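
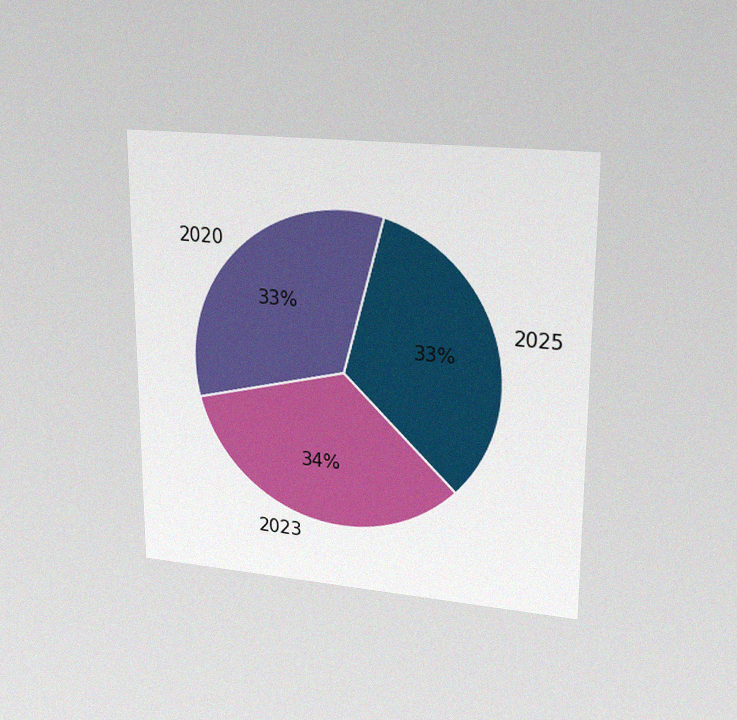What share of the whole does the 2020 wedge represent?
The chart is viewed at a slight angle, with some photo noise. The 2020 slice takes up 33% of the pie.

33%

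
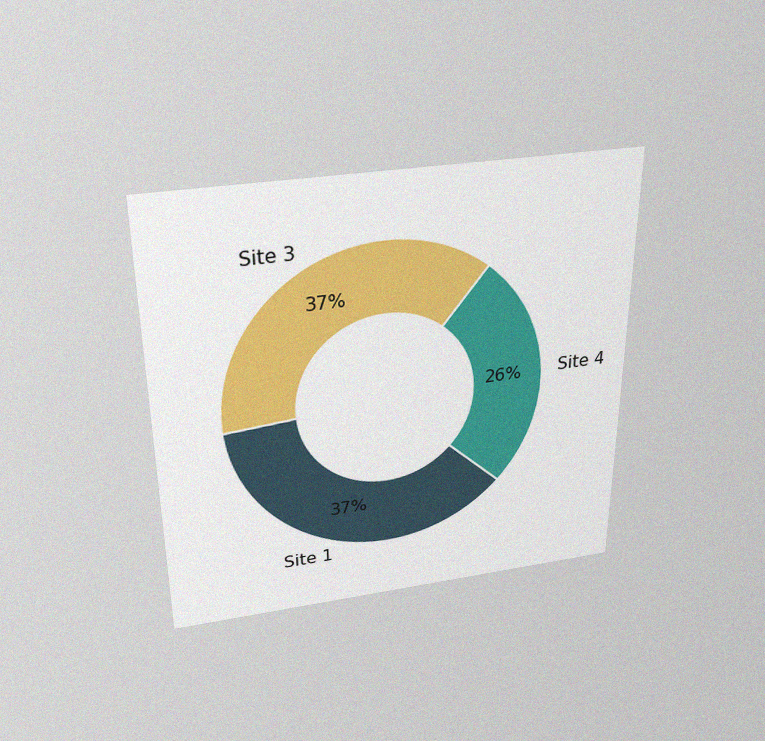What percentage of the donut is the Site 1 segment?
The chart is viewed slightly from above, with some photo noise. The Site 1 segment takes up 37% of the ring.

37%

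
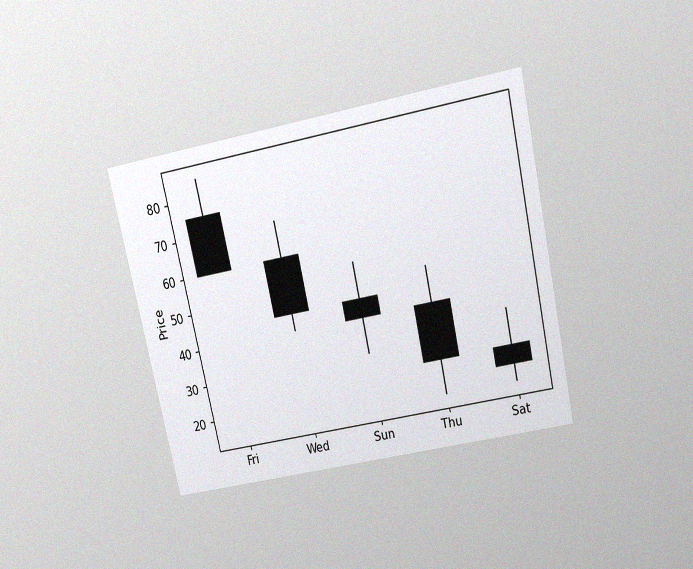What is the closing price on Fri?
60

The chart is tilted about 13° counter-clockwise and viewed slightly from above, with some photo noise. The Fri candle closes at 60.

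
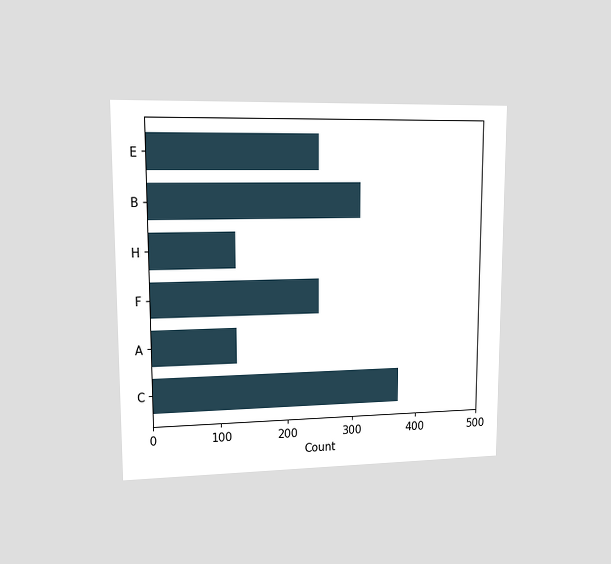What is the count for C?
The chart is viewed at a slight angle. Reading along the chart's x-axis, the C bar reaches 372.

372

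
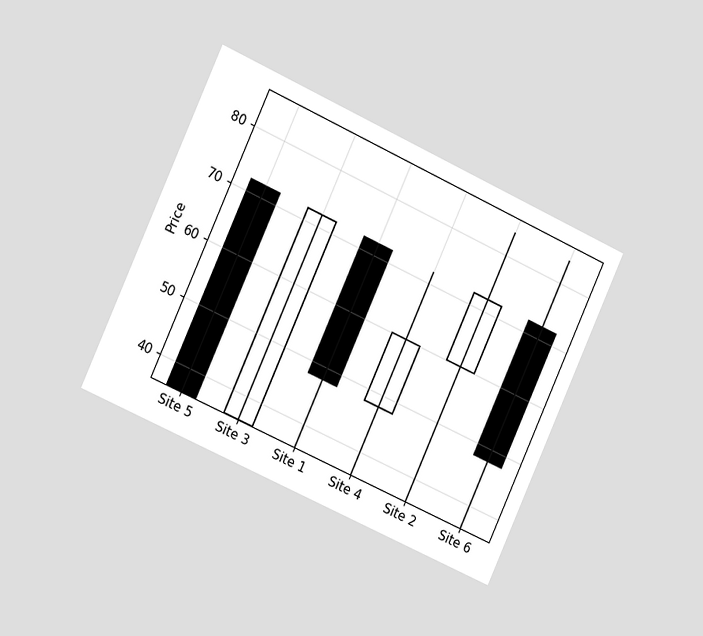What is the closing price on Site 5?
The chart is tilted about 25° clockwise and viewed slightly from the left. The Site 5 candle closes at 36.

36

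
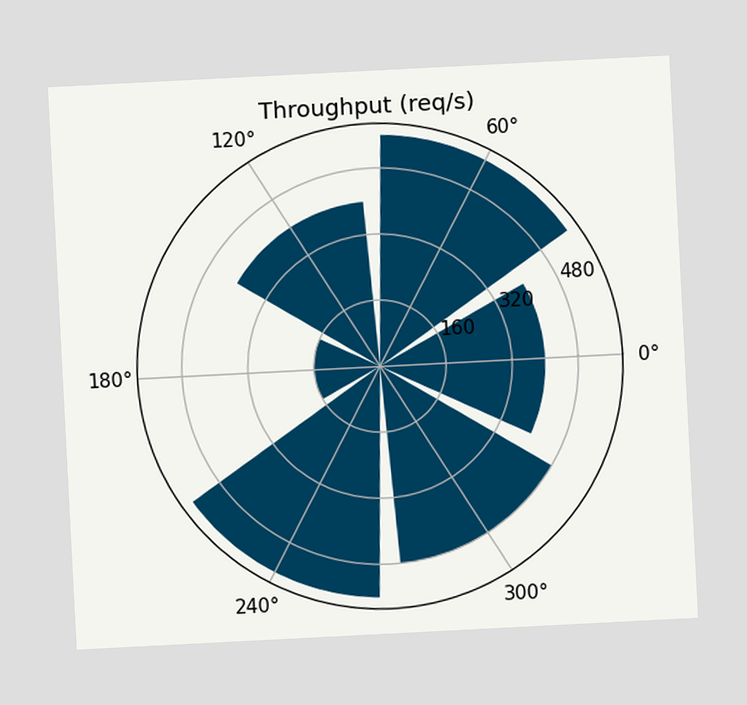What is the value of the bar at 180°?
The chart is tilted about 3° counter-clockwise. The bar at 180° reaches 160req/s on the radial axis.

160req/s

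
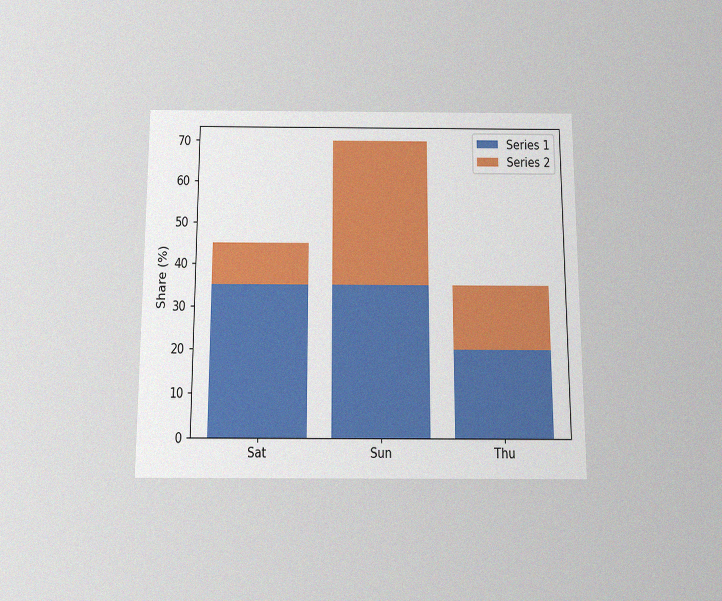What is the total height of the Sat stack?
The chart is viewed slightly from below, with some photo noise. The Sat stack's top reaches 45% on the y-axis.

45%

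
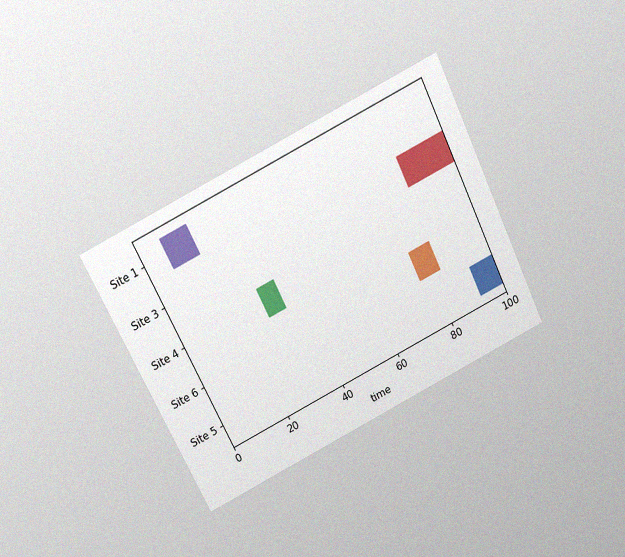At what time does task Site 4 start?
The chart is tilted about 26° counter-clockwise and viewed slightly from above, with some photo noise. The Site 4 bar begins at t=28.

28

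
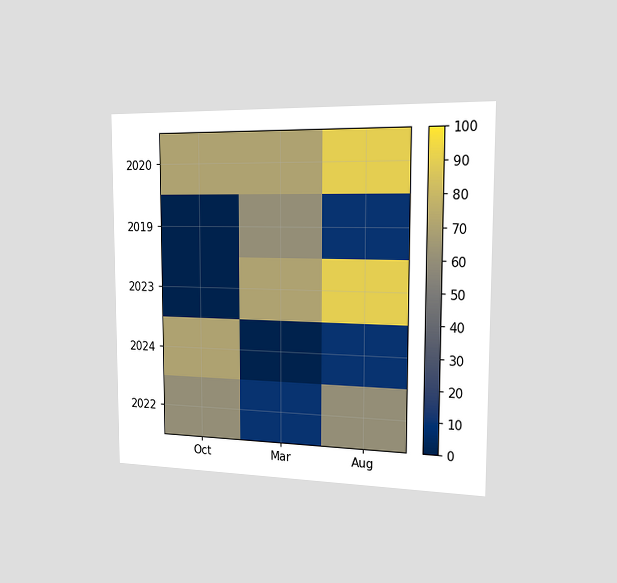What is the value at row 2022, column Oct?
60

The chart is viewed slightly from the right. Matching cell (2022, Oct) against the colorbar gives 60.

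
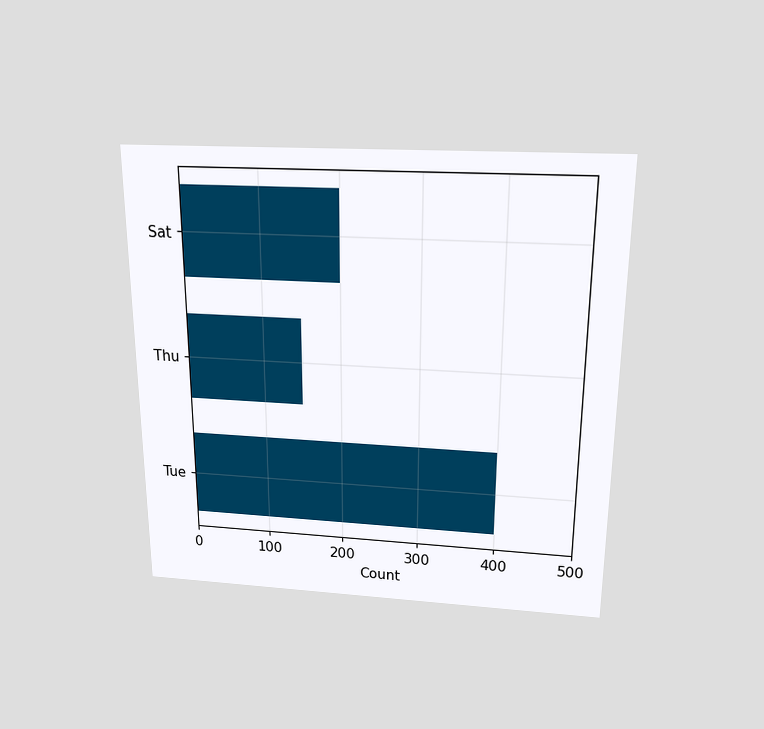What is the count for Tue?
The chart is viewed slightly from above. Reading along the chart's x-axis, the Tue bar reaches 400.

400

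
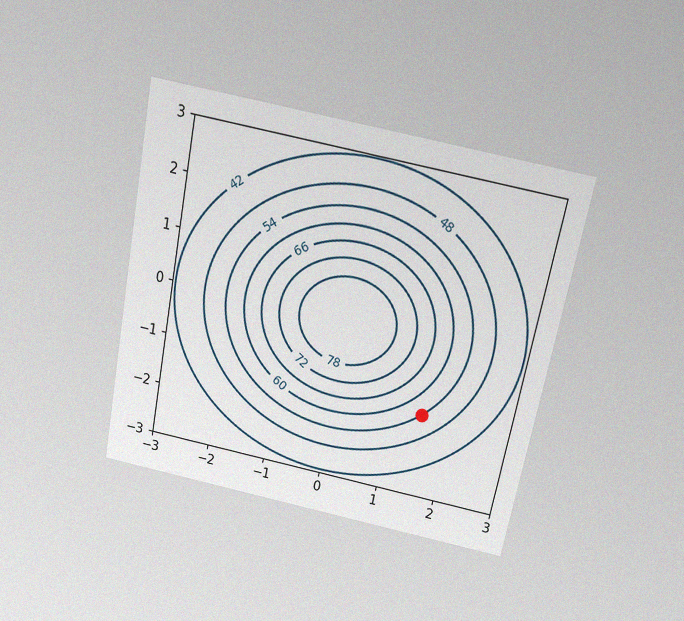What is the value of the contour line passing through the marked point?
54

The chart is tilted about 11° clockwise and viewed slightly from above, with some photo noise. The marked point sits on the contour labelled 54.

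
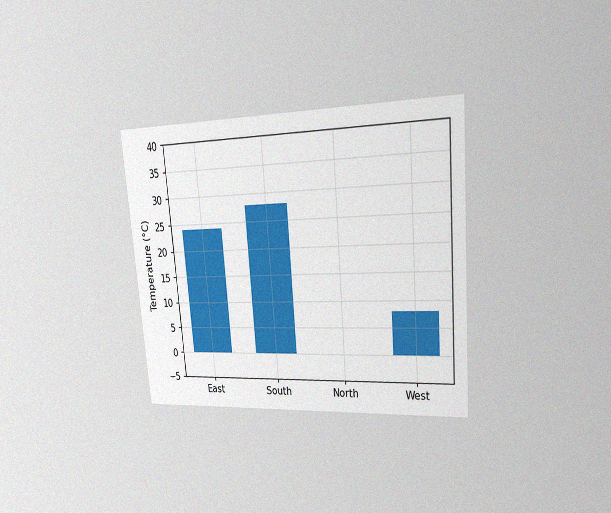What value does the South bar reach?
28°C

The chart is tilted about 5° counter-clockwise and viewed slightly from the right, with some photo noise. Reading along the chart's y-axis, the South bar reaches 28°C.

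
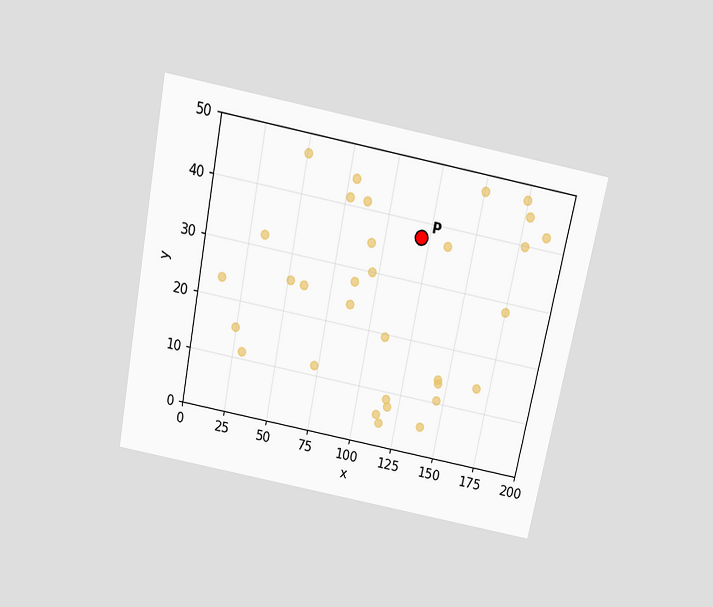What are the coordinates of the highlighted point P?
The chart is tilted about 11° clockwise and viewed slightly from above. Following the gridlines from P to each axis, P sits at (120, 37.5).

(120, 37.5)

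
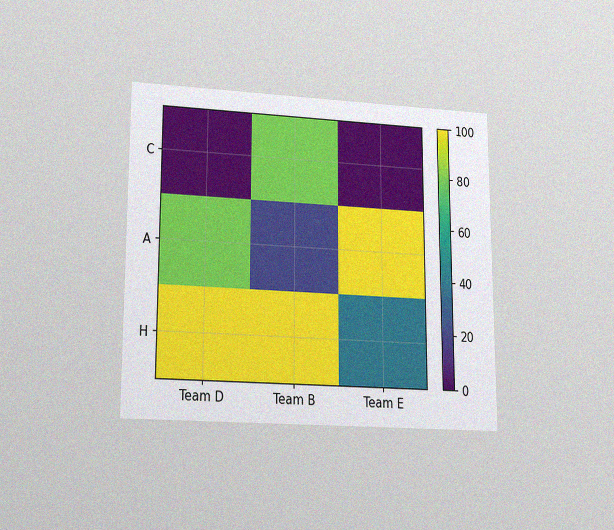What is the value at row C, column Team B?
The chart is viewed at a slight angle, with some photo noise. Matching cell (C, Team B) against the colorbar gives 80.

80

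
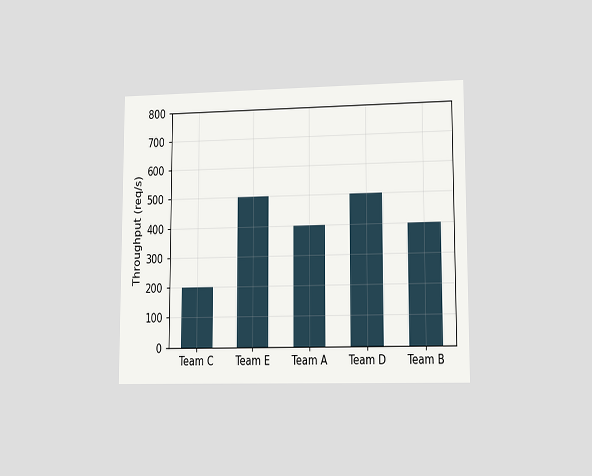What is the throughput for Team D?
The chart is viewed at a slight angle. Reading along the chart's y-axis, the Team D bar reaches 500req/s.

500req/s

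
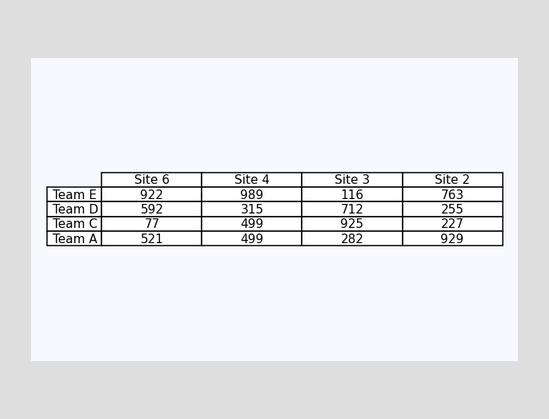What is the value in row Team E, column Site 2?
The (Team E, Site 2) cell reads 763.

763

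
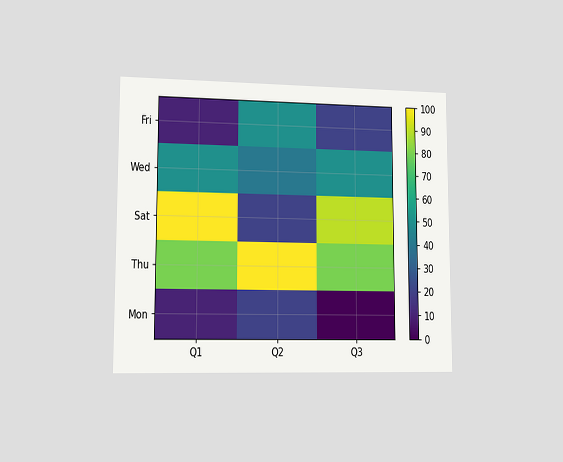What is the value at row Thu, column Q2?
100

The chart is viewed at a slight angle. Matching cell (Thu, Q2) against the colorbar gives 100.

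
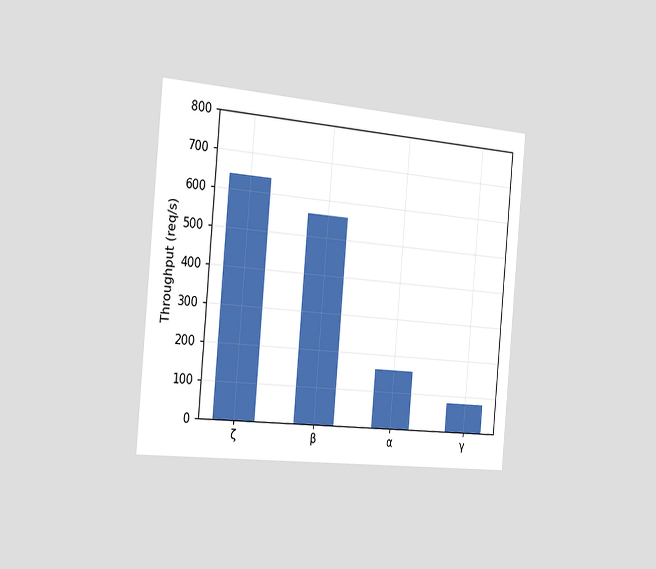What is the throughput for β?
The chart is tilted about 5° clockwise and viewed slightly from the left. Reading along the chart's y-axis, the β bar reaches 560req/s.

560req/s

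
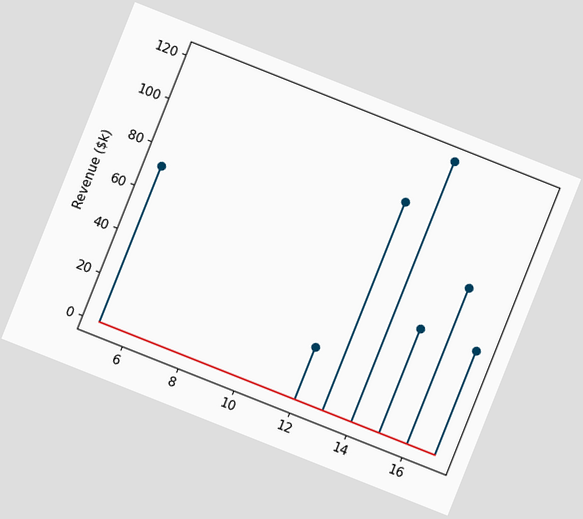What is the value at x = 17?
$48k

The chart is tilted about 22° clockwise. The stem at x=17 reaches $48k.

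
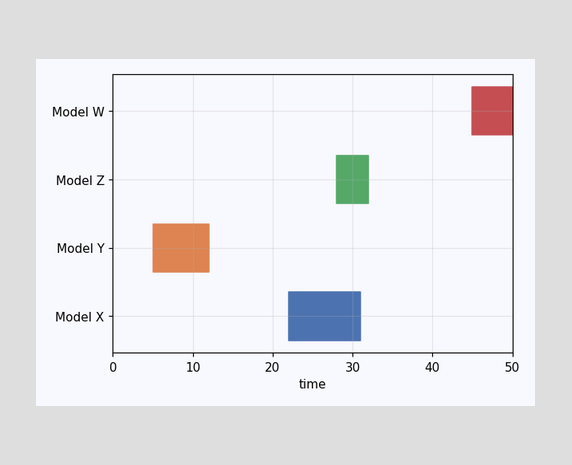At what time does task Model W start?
The Model W bar begins at t=45.

45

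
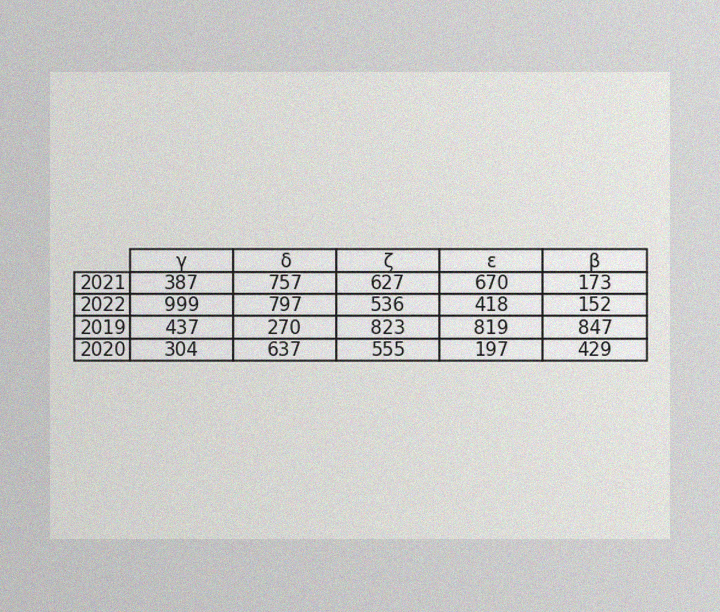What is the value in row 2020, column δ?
The image has some photo noise and uneven lighting. The (2020, δ) cell reads 637.

637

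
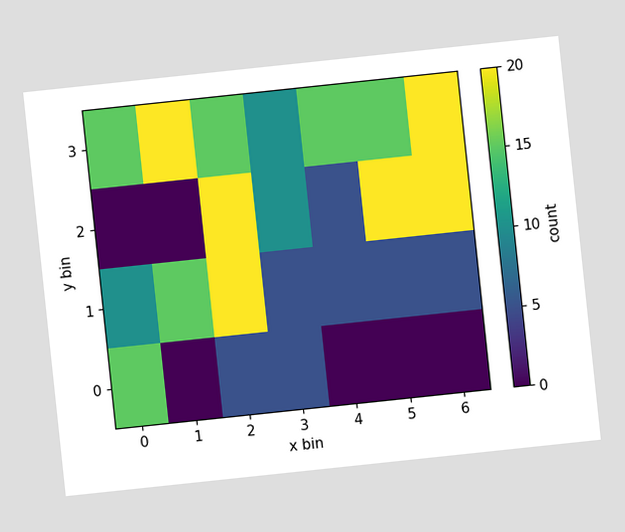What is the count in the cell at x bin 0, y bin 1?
10

The chart is tilted about 6° counter-clockwise. Matching the cell (0, 1) against the colorbar gives 10.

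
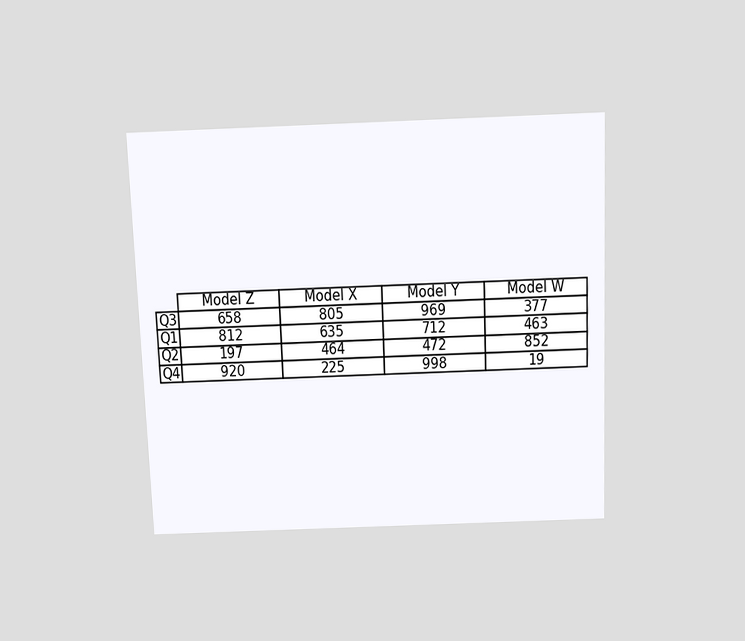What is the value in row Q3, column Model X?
The chart is tilted about 2° counter-clockwise and viewed slightly from above. The (Q3, Model X) cell reads 805.

805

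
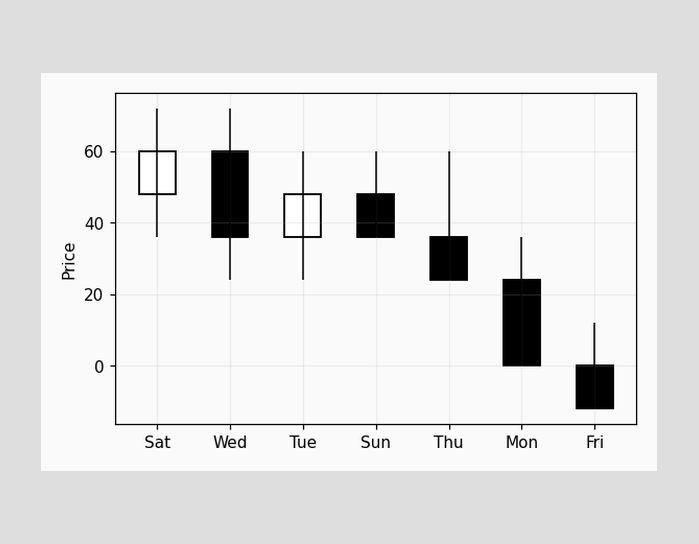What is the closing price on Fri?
The Fri candle closes at -12.

-12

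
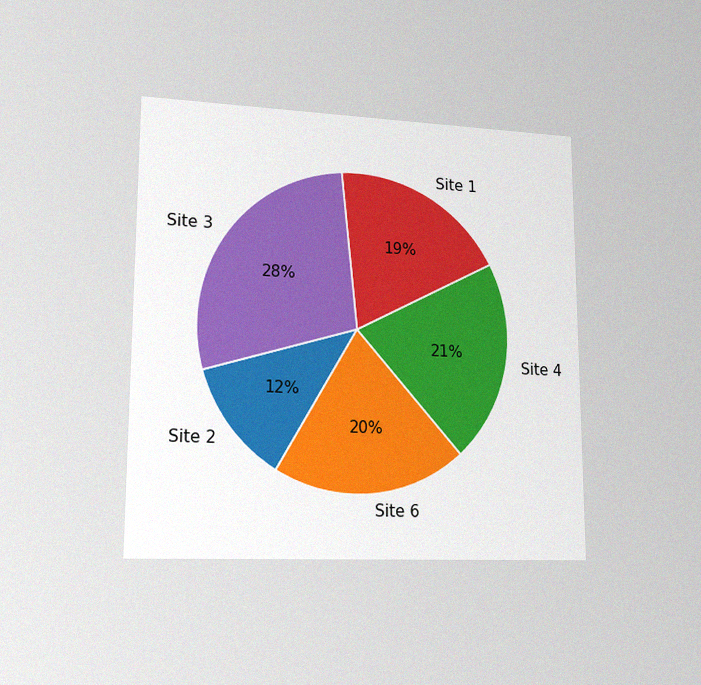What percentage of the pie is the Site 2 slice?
The chart is viewed at a slight angle, with some photo noise. The Site 2 slice takes up 12% of the pie.

12%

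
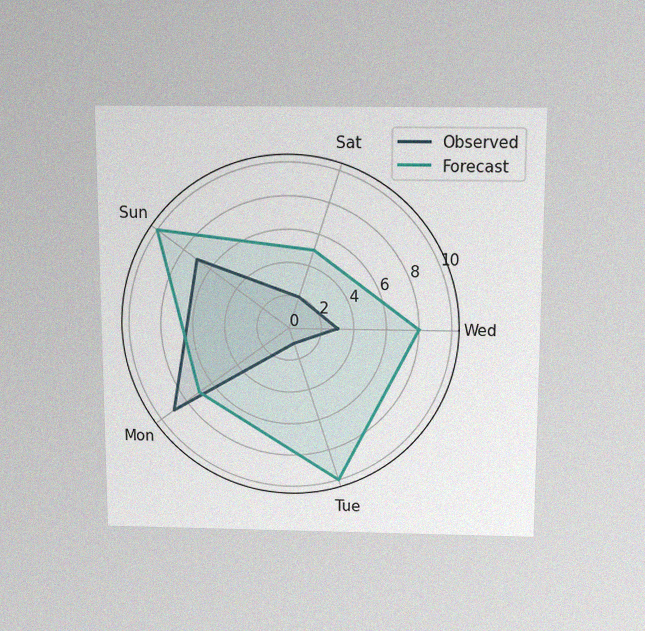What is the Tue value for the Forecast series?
The chart is viewed slightly from above, with some photo noise. On the Tue axis, Forecast reaches 10.

10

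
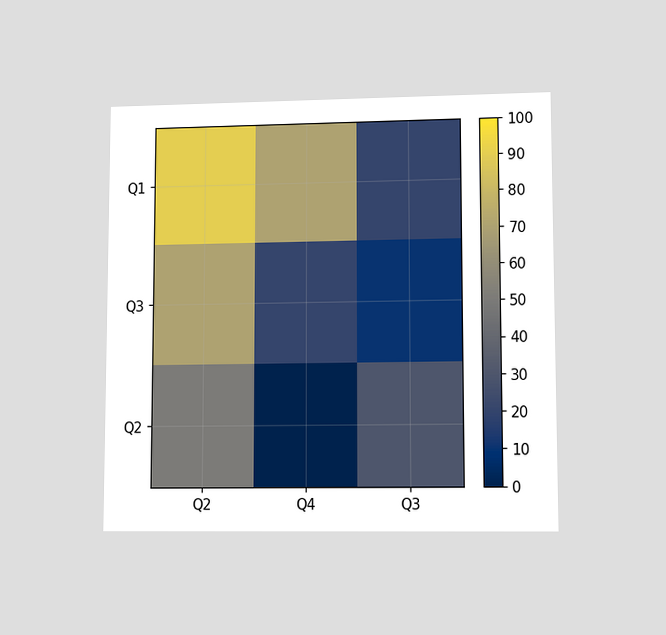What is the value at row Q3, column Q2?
70

The chart is viewed at a slight angle. Matching cell (Q3, Q2) against the colorbar gives 70.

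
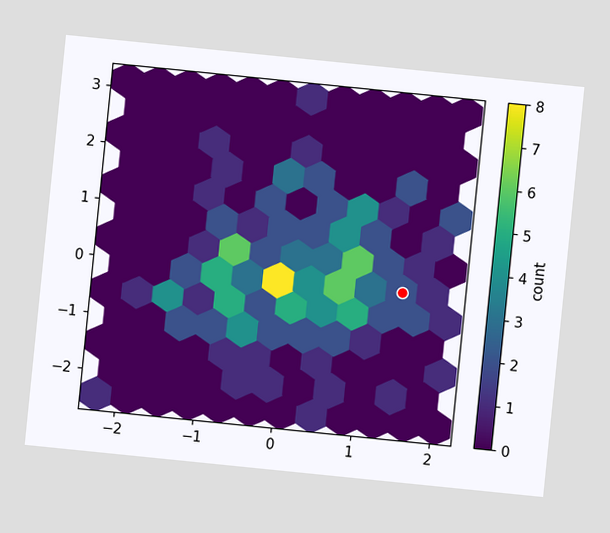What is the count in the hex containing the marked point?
2

The chart is tilted about 6° clockwise. The marked hex reads 2 on the colorbar.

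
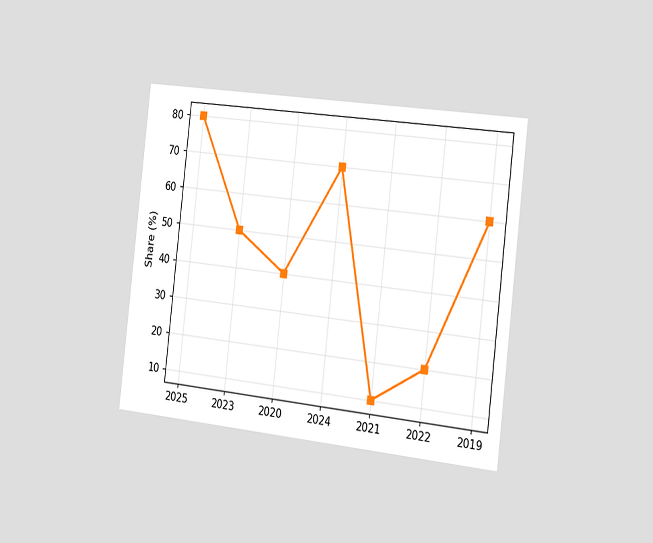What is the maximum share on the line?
80%

The chart is tilted about 7° clockwise and viewed slightly from the right. The highest point is at 2025, and reading across to the y-axis gives 80%.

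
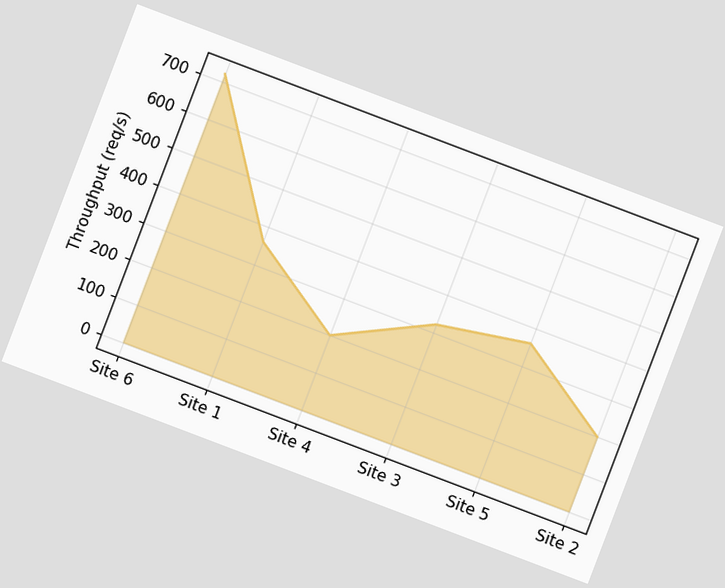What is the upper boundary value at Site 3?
The chart is tilted about 21° clockwise. At Site 3 the upper boundary is at 320req/s.

320req/s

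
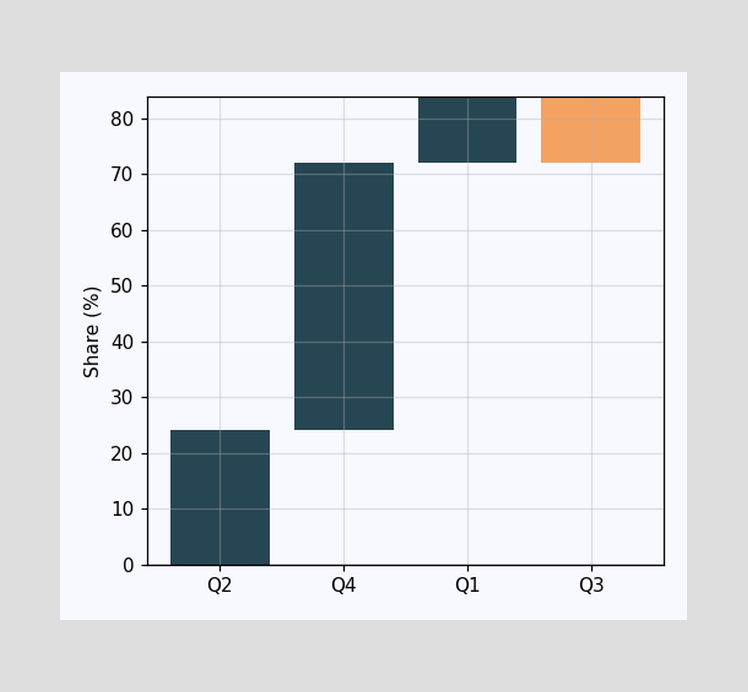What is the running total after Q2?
After Q2 the running total reaches 24%.

24%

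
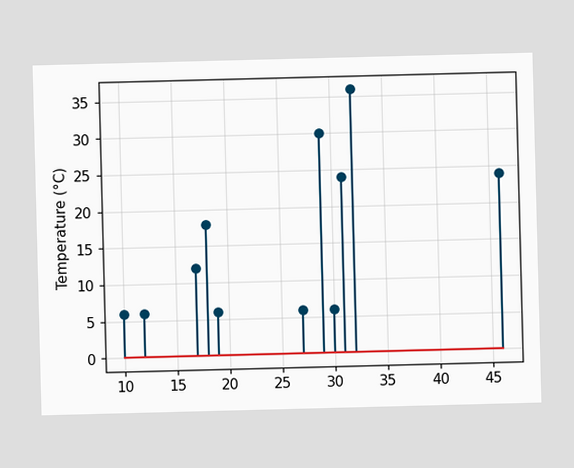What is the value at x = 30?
The stem at x=30 reaches 6°C.

6°C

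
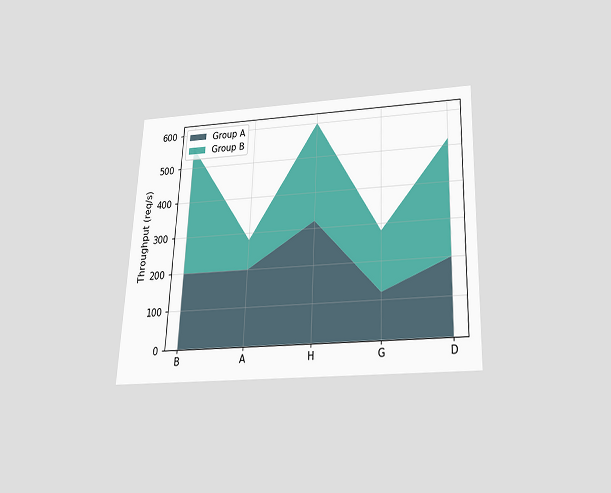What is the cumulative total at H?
The chart is tilted about 2° clockwise and viewed slightly from below. The stacked total at H reaches 600req/s.

600req/s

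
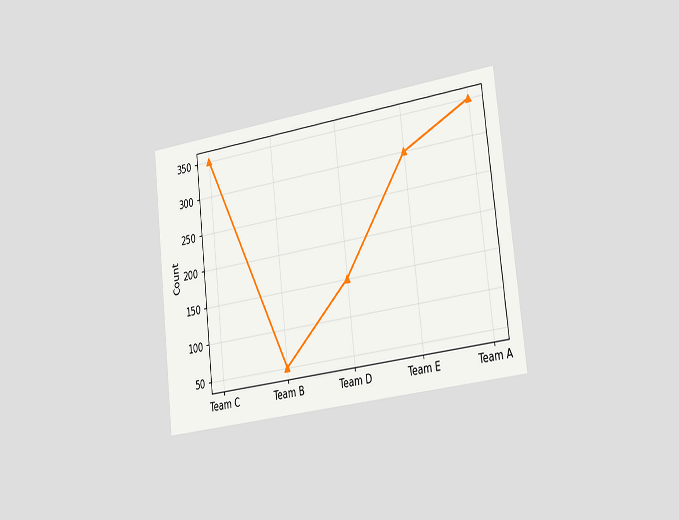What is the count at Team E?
The chart is tilted about 7° counter-clockwise and viewed slightly from the right. At Team E, the line is at 300.

300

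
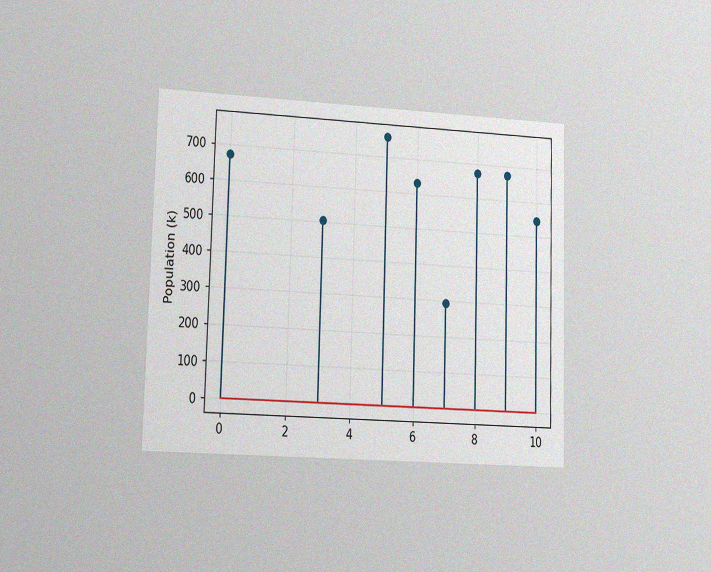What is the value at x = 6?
The chart is viewed at a slight angle, with some photo noise. The stem at x=6 reaches 630k.

630k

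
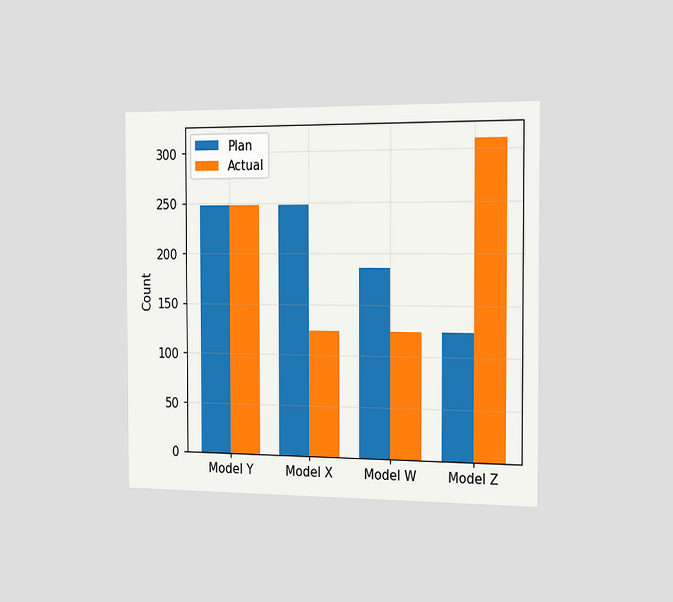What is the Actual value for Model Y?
The chart is viewed slightly from the right. The Actual bar at Model Y reaches 248 on the y-axis.

248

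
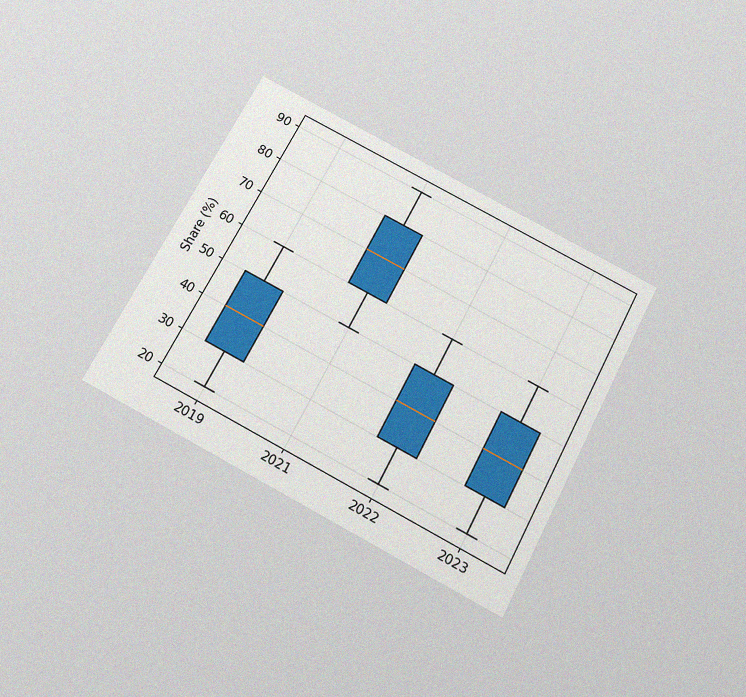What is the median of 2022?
The chart is tilted about 27° clockwise and viewed slightly from below, with some photo noise. The median line in the 2022 box sits at 40%.

40%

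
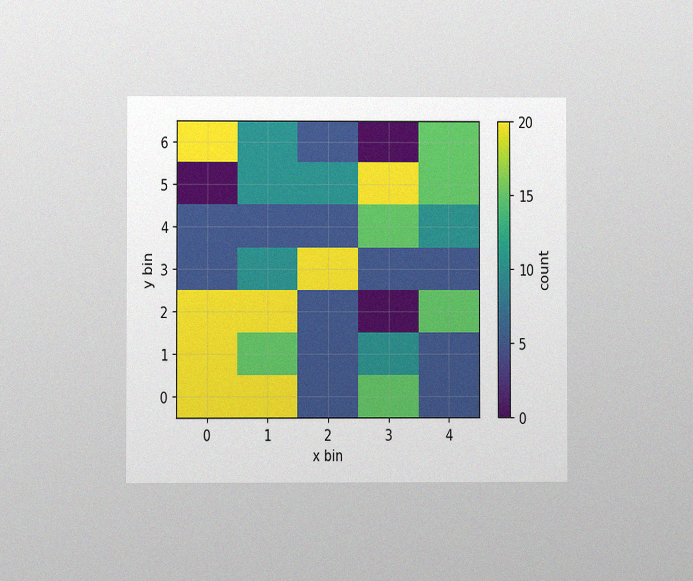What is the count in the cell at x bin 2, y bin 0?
5

The chart is viewed at a slight angle, with some photo noise. Matching the cell (2, 0) against the colorbar gives 5.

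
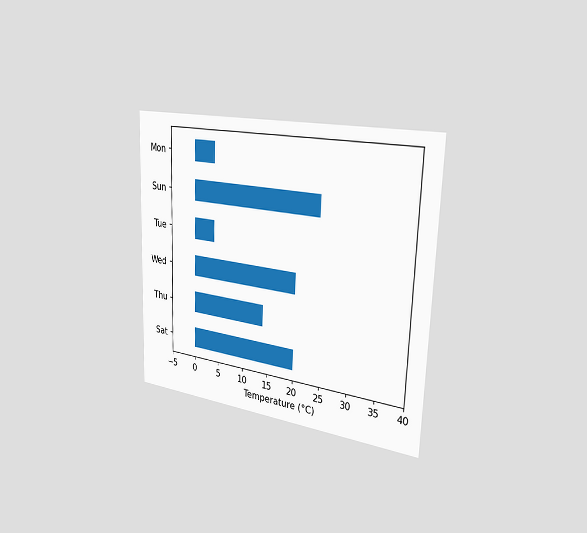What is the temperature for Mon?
The chart is viewed slightly from the right. Reading along the chart's x-axis, the Mon bar reaches 4°C.

4°C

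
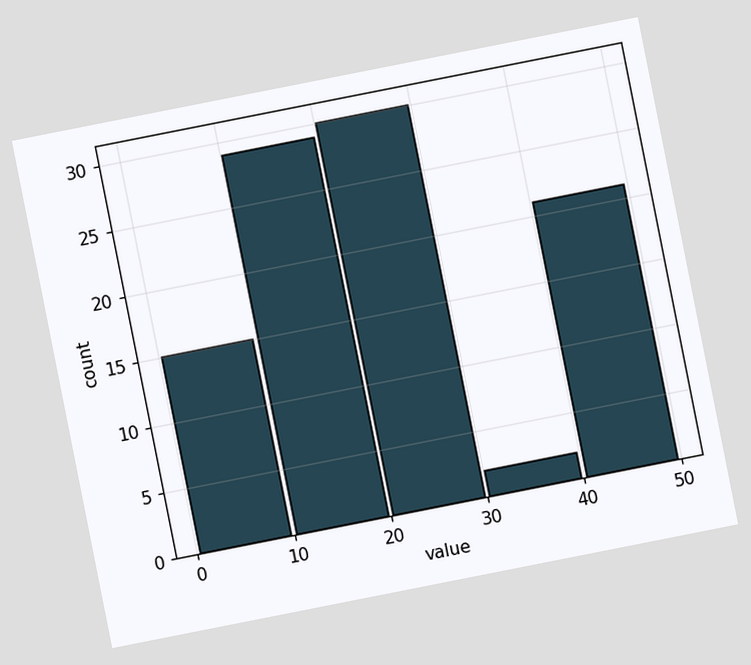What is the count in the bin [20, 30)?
The chart is tilted about 11° counter-clockwise. The [20, 30) bin has height 30.

30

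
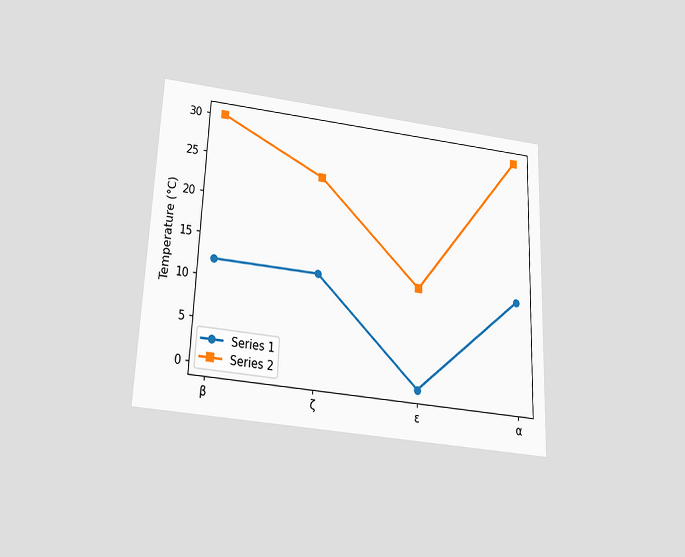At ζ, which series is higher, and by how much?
The chart is tilted about 2° clockwise and viewed slightly from below. At ζ, Series 2 sits above the other line by 12°C.

Series 2, by 12°C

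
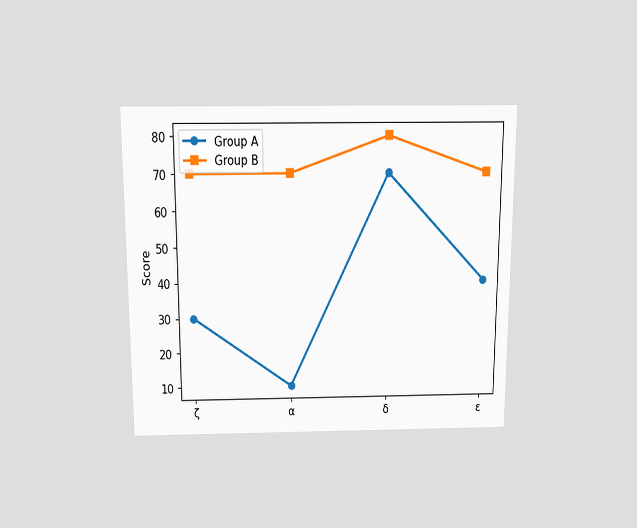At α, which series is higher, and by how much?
Group B, by 60

The chart is viewed slightly from above. At α, Group B sits above the other line by 60.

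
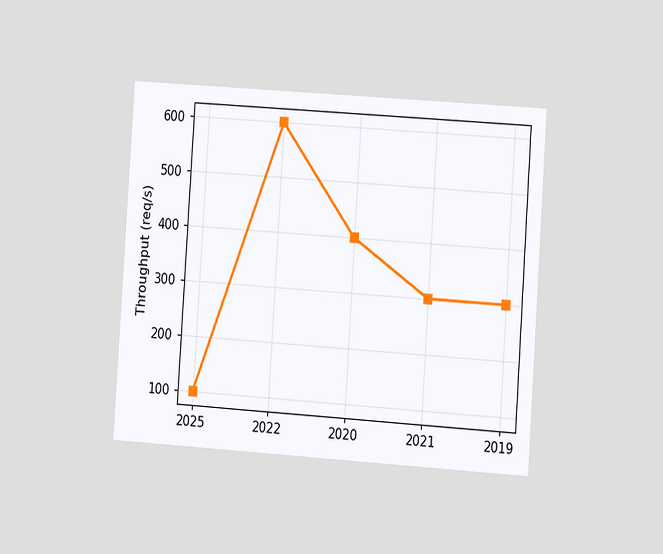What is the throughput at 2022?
The chart is tilted about 4° clockwise and viewed at a slight angle. At 2022, the line is at 600req/s.

600req/s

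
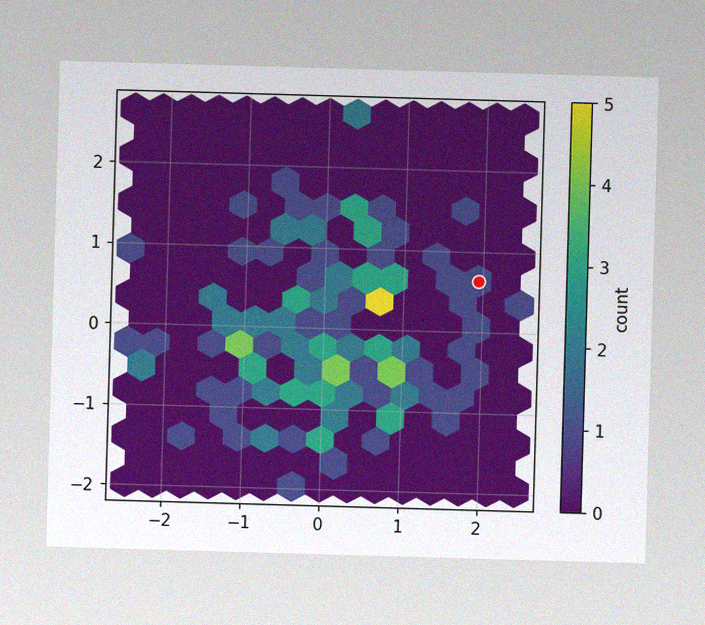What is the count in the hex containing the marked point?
The image has some photo noise and uneven lighting. The marked hex reads 1 on the colorbar.

1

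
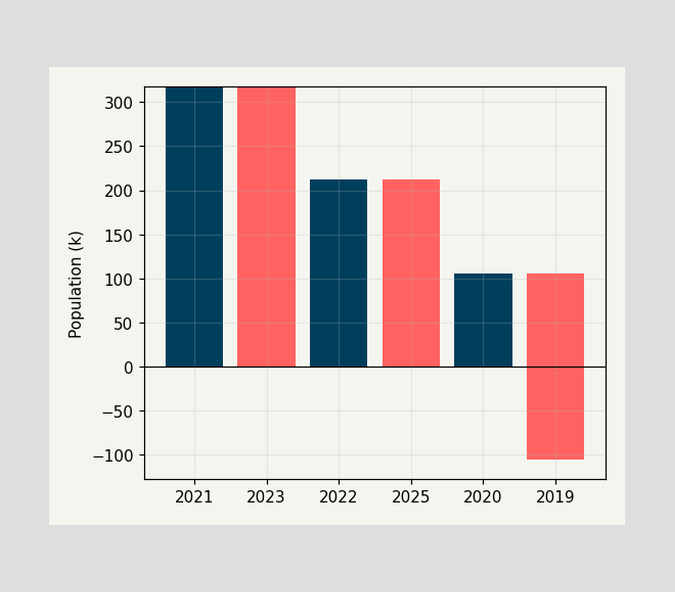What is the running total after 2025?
After 2025 the running total reaches 0k.

0k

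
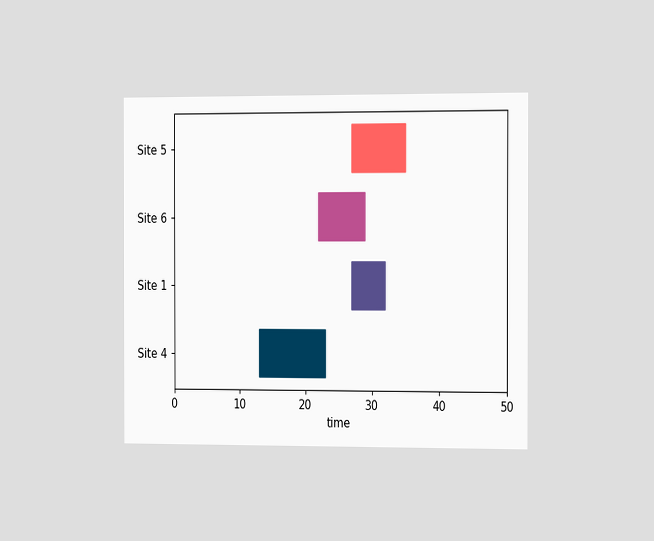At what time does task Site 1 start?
The chart is viewed slightly from the right. The Site 1 bar begins at t=27.

27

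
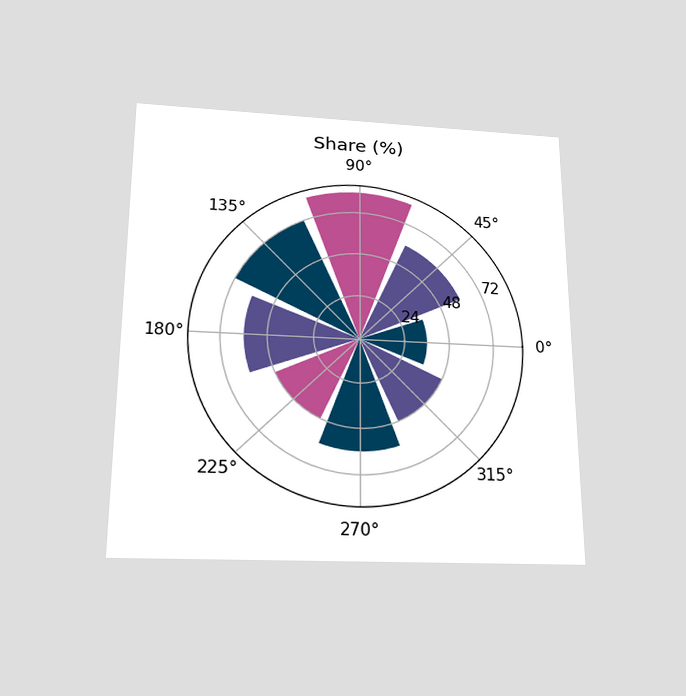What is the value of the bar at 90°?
The chart is viewed slightly from below. The bar at 90° reaches 84% on the radial axis.

84%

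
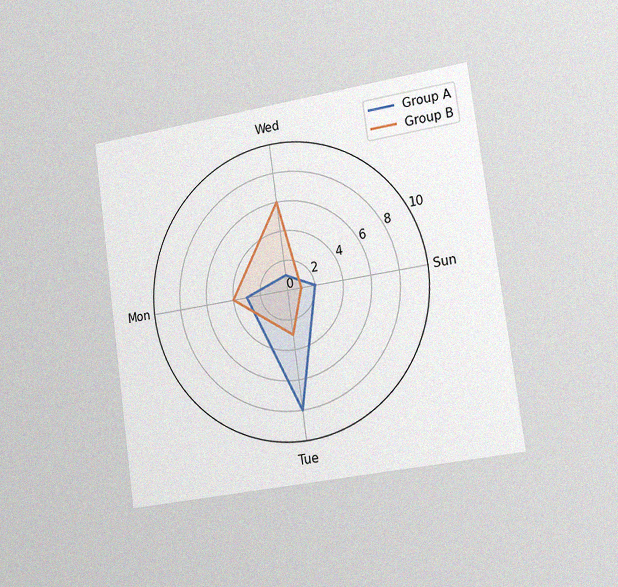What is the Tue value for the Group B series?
3

The chart is tilted about 8° counter-clockwise and viewed slightly from the right, with some photo noise. On the Tue axis, Group B reaches 3.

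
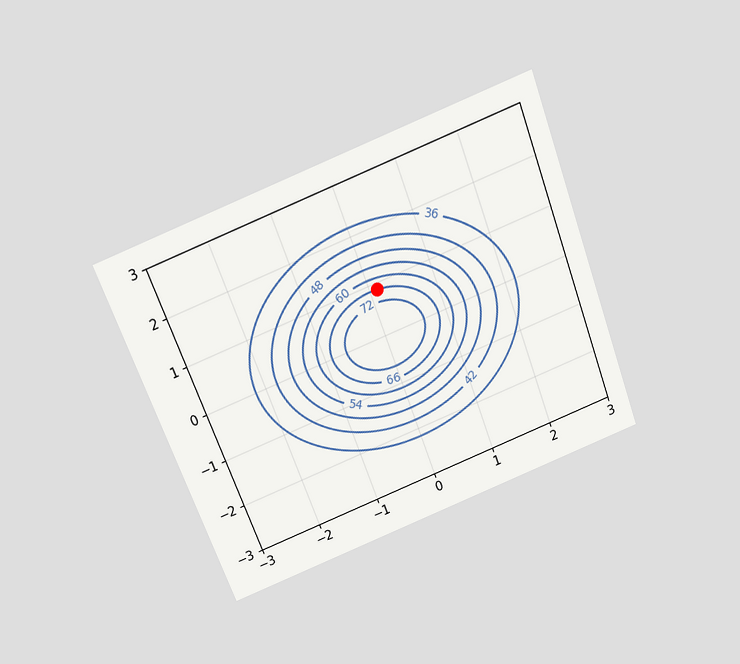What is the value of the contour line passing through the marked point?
66

The chart is tilted about 21° counter-clockwise and viewed slightly from above. The marked point sits on the contour labelled 66.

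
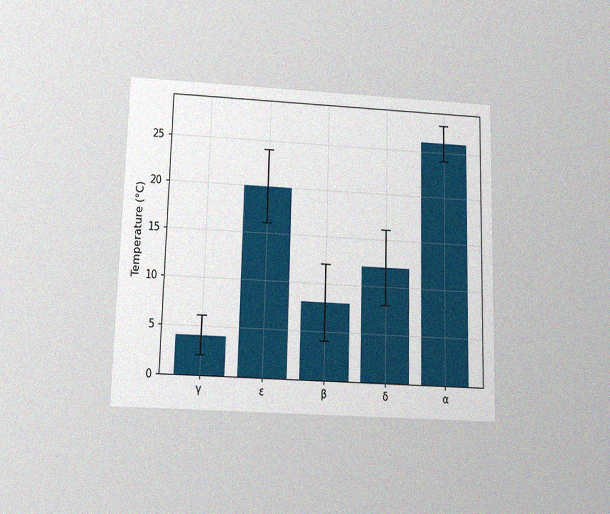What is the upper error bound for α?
The chart is viewed slightly from below, with some photo noise. The α bar's upper whisker reaches 28°C.

28°C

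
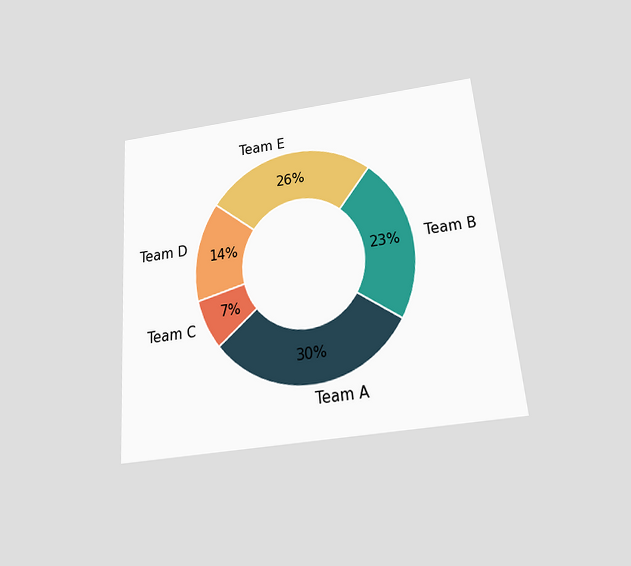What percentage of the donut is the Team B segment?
23%

The chart is tilted about 5° counter-clockwise and viewed slightly from below. The Team B segment takes up 23% of the ring.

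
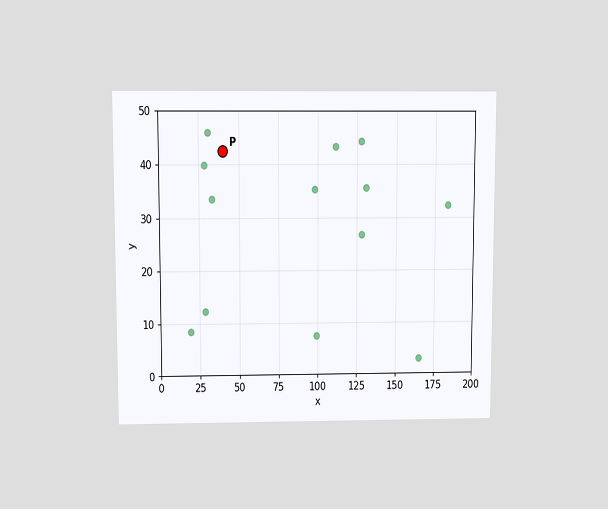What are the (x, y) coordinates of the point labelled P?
The chart is viewed slightly from above. Following the gridlines from P to each axis, P sits at (40, 42.5).

(40, 42.5)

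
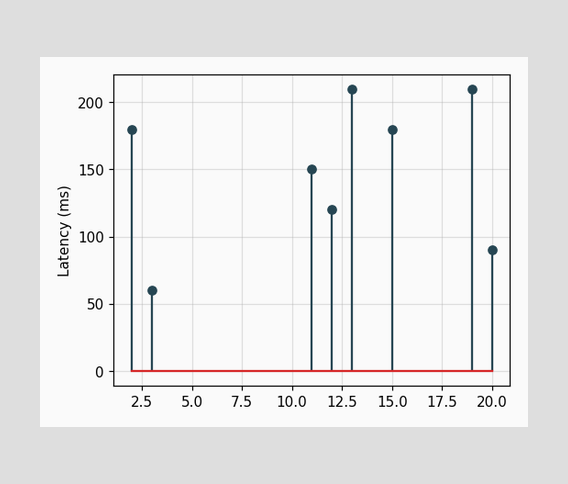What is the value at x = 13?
The stem at x=13 reaches 210ms.

210ms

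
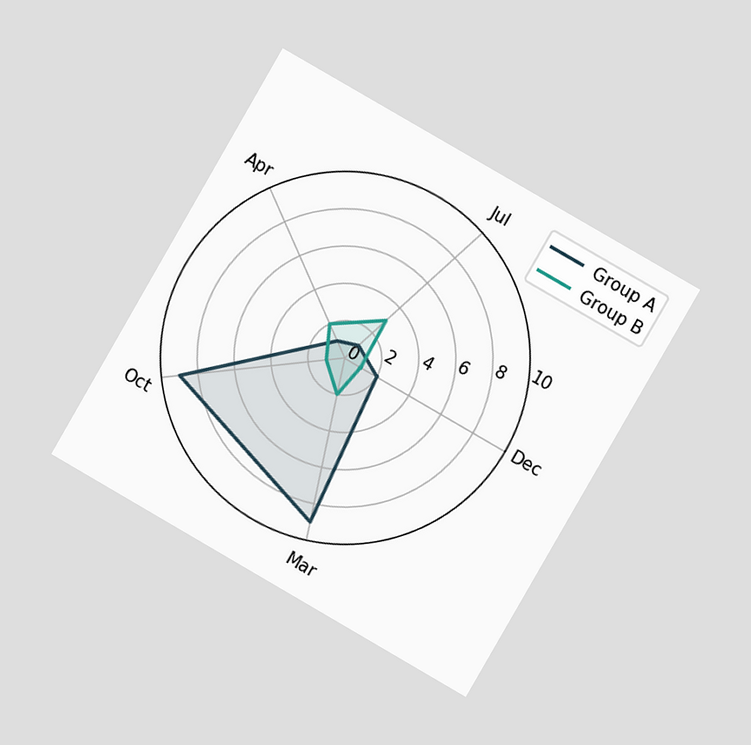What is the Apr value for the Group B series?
The chart is tilted about 30° clockwise and viewed at a slight angle. On the Apr axis, Group B reaches 2.

2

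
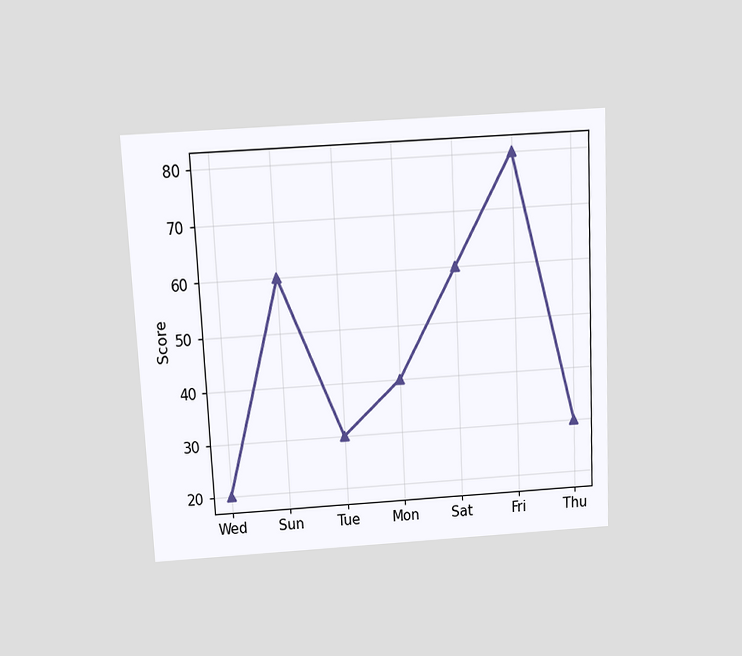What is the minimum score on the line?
The chart is tilted about 3° counter-clockwise and viewed slightly from above. The lowest point is at Wed, and reading across to the y-axis gives 20.

20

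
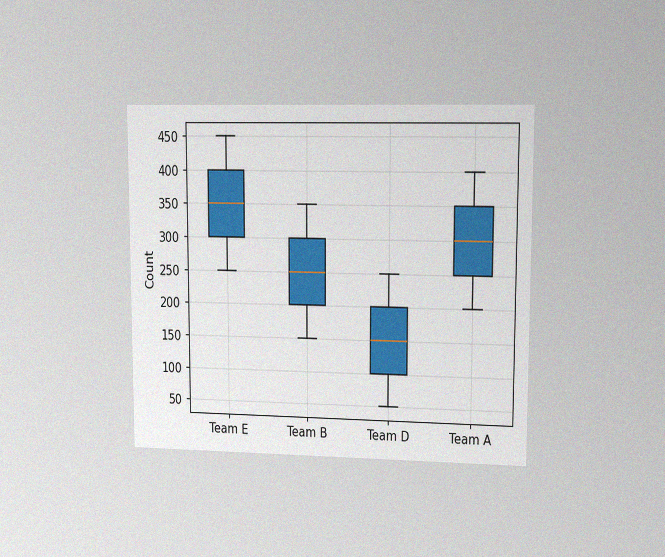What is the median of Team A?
300

The chart is viewed at a slight angle, with some photo noise. The median line in the Team A box sits at 300.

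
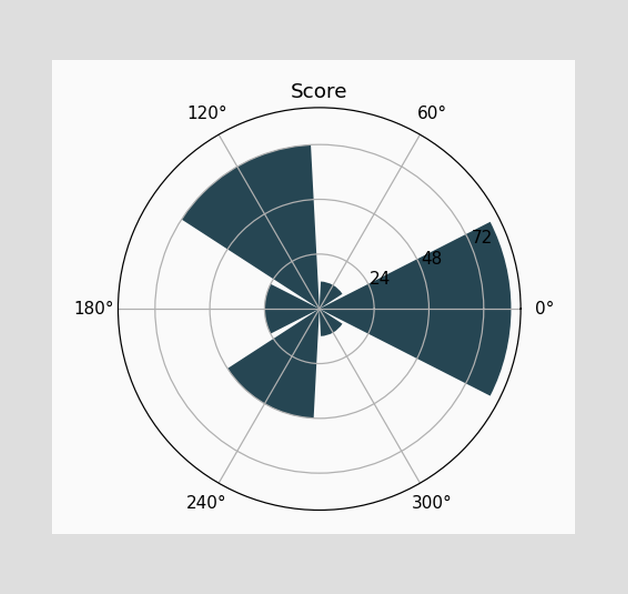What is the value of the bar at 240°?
48

The bar at 240° reaches 48 on the radial axis.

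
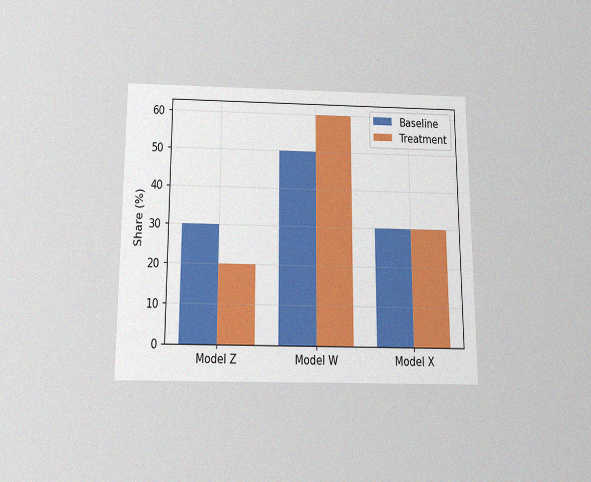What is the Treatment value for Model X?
30%

The chart is viewed slightly from below, with some photo noise. The Treatment bar at Model X reaches 30% on the y-axis.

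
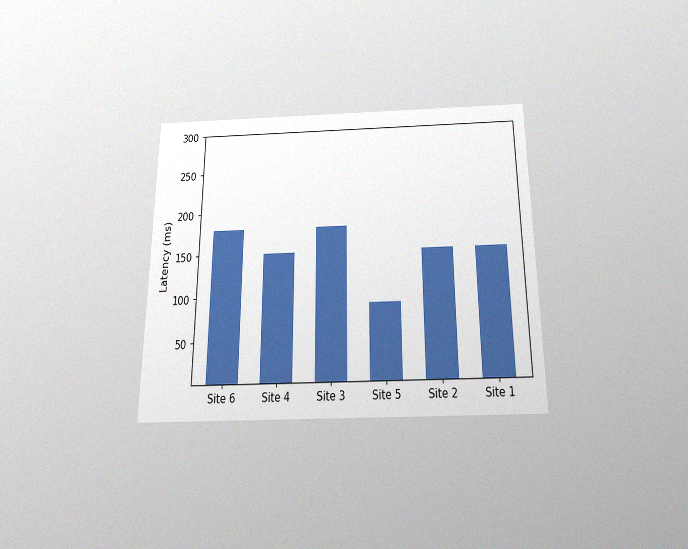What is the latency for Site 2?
150ms

The chart is viewed slightly from below, with some photo noise. Reading along the chart's y-axis, the Site 2 bar reaches 150ms.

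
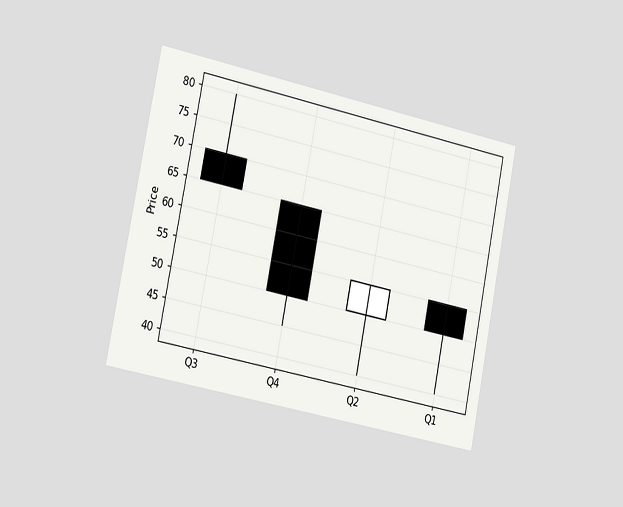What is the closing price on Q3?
The chart is tilted about 11° clockwise and viewed slightly from the left. The Q3 candle closes at 65.

65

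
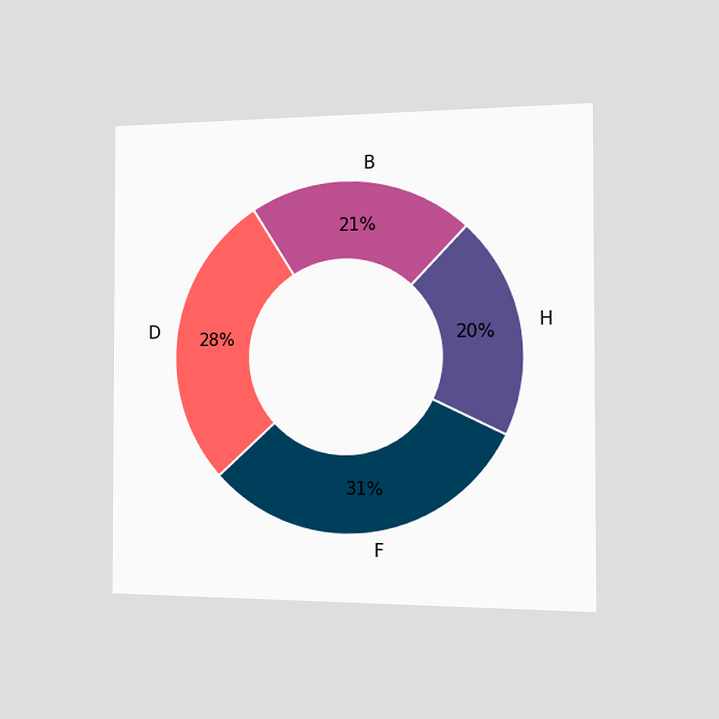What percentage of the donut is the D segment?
28%

The chart is viewed slightly from the right. The D segment takes up 28% of the ring.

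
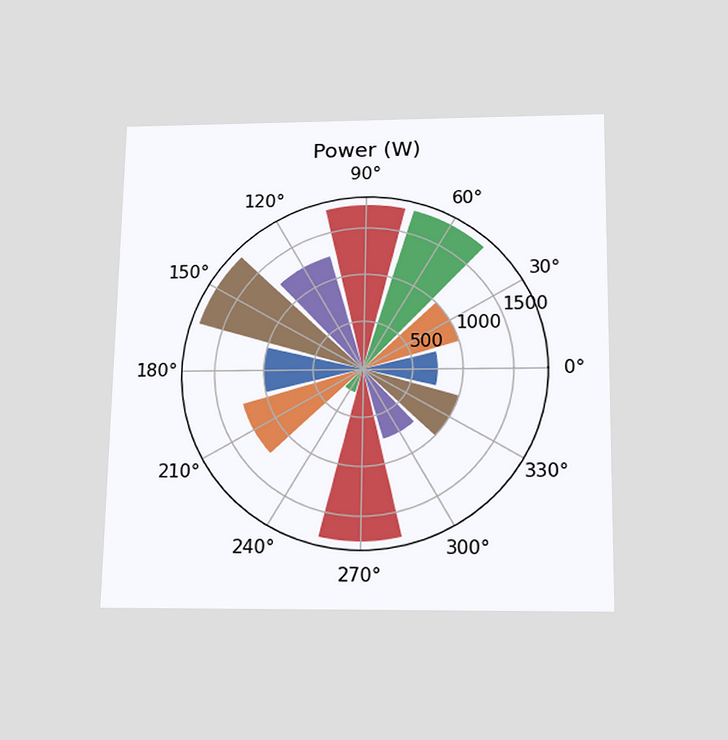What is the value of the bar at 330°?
The chart is viewed slightly from below. The bar at 330° reaches 1000W on the radial axis.

1000W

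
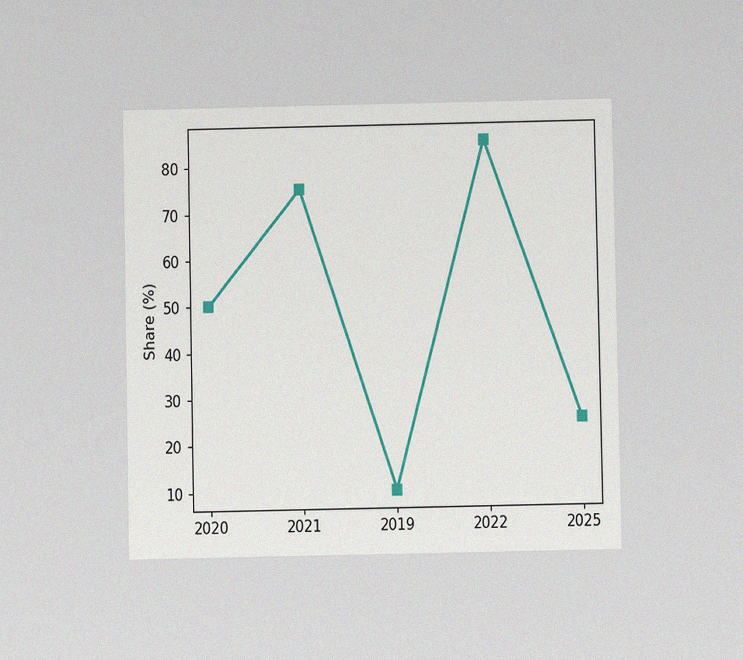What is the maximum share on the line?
The chart is viewed at a slight angle, with some photo noise. The highest point is at 2022, and reading across to the y-axis gives 85%.

85%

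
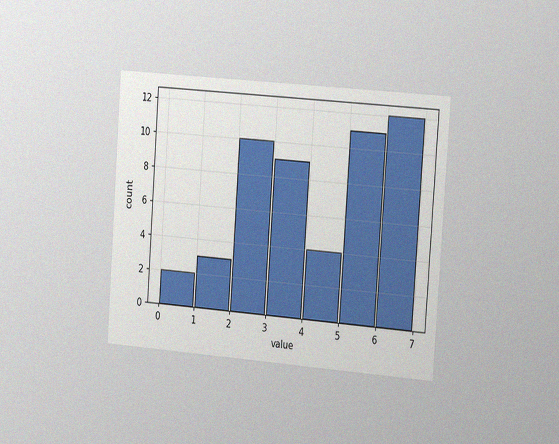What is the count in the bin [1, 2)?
3

The chart is tilted about 4° clockwise and viewed slightly from the right, with some photo noise. The [1, 2) bin has height 3.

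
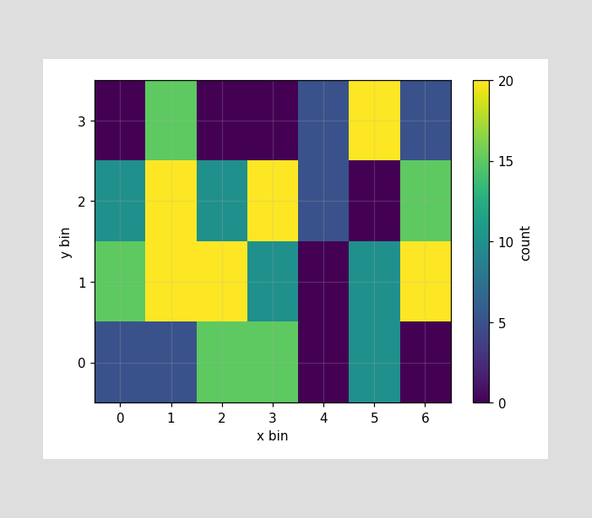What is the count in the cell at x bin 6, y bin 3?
5

Matching the cell (6, 3) against the colorbar gives 5.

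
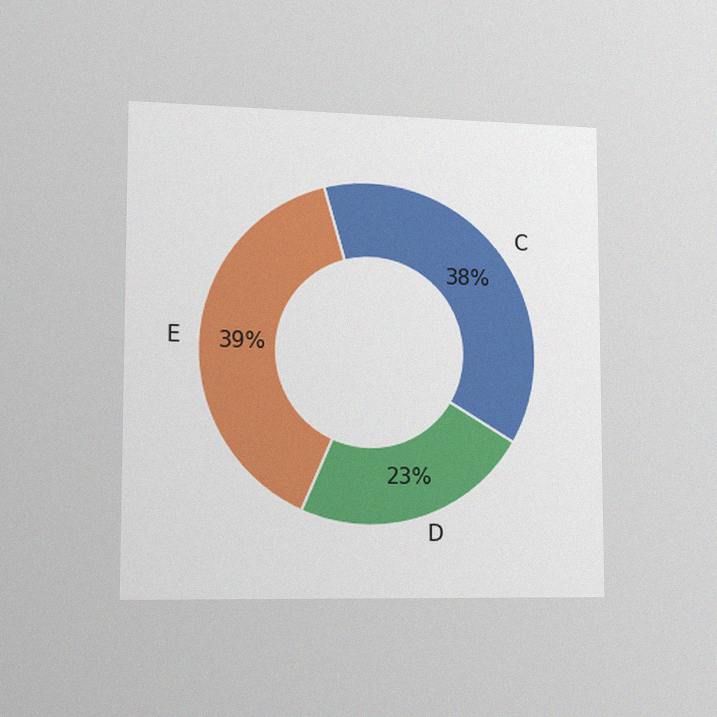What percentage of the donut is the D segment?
The chart is viewed slightly from the left, with some photo noise. The D segment takes up 23% of the ring.

23%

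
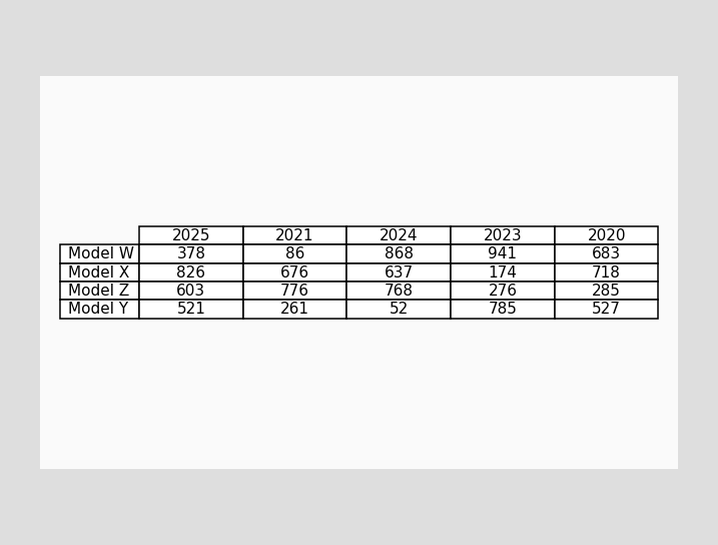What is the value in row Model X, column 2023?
174

The (Model X, 2023) cell reads 174.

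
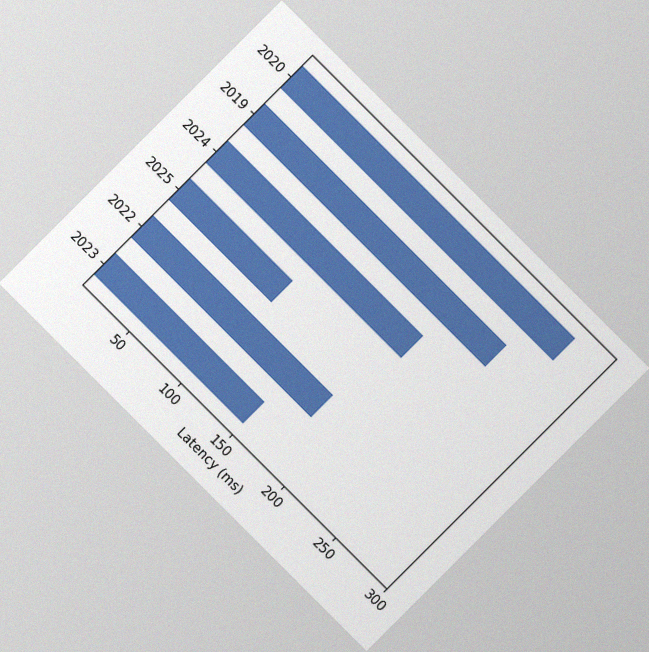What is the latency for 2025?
The chart is tilted about 45° clockwise, with some photo noise. Reading along the chart's x-axis, the 2025 bar reaches 105ms.

105ms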